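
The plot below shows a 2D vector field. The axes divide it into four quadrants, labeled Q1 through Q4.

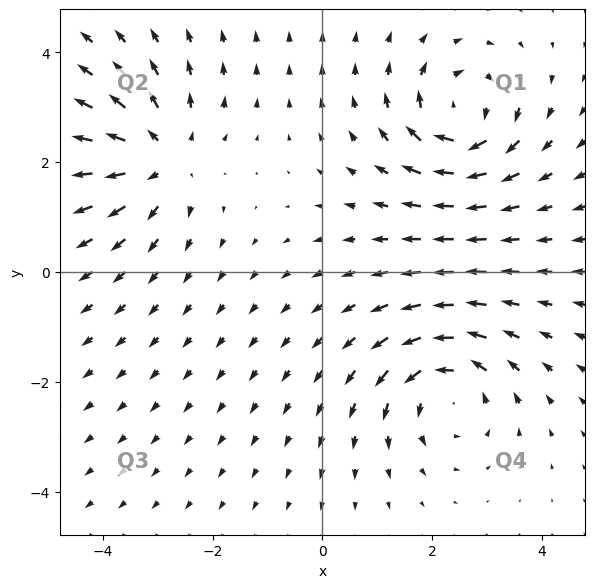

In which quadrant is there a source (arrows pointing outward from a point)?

The source sits at approximately (-2.9, 2.1), which lies in quadrant Q2. The divergence there is about +5, positive as expected for a source.

Q2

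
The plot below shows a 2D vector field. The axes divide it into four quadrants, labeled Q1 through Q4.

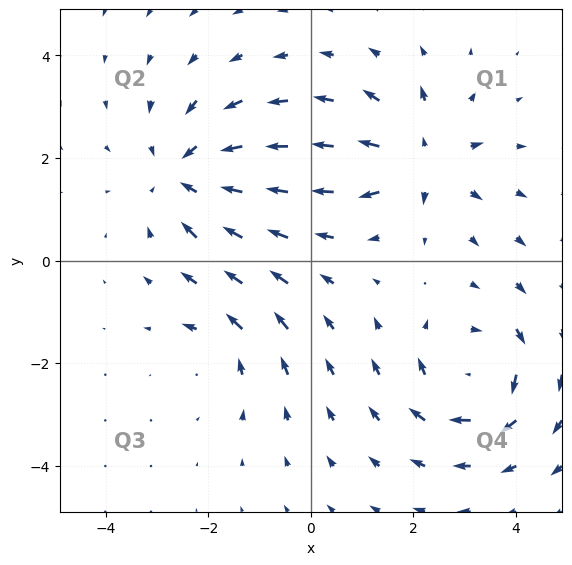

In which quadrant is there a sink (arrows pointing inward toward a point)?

Q2

The sink sits at approximately (-2.4, 1.7), which lies in quadrant Q2. The divergence there is about -4, negative as expected for a sink.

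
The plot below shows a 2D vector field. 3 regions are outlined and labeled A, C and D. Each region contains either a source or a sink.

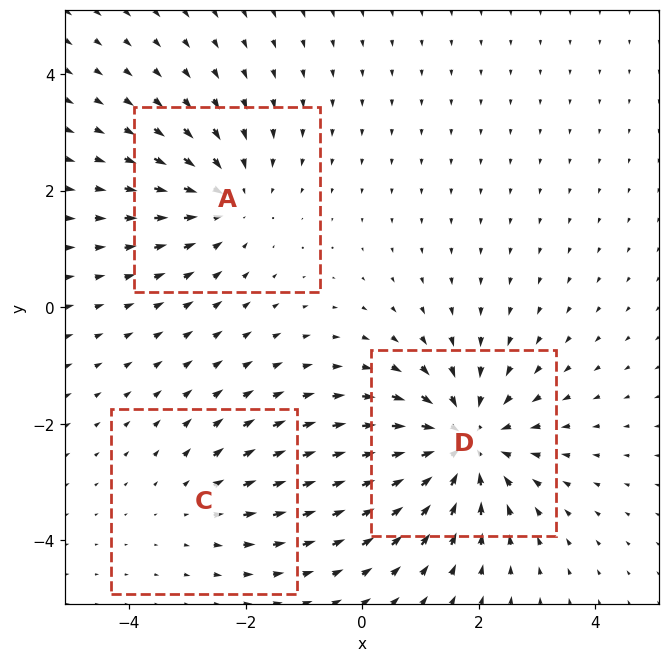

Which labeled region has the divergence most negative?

D

Divergence at each region's feature centre — A: about -3, C: about +2, D: about -5. Region D is most negative.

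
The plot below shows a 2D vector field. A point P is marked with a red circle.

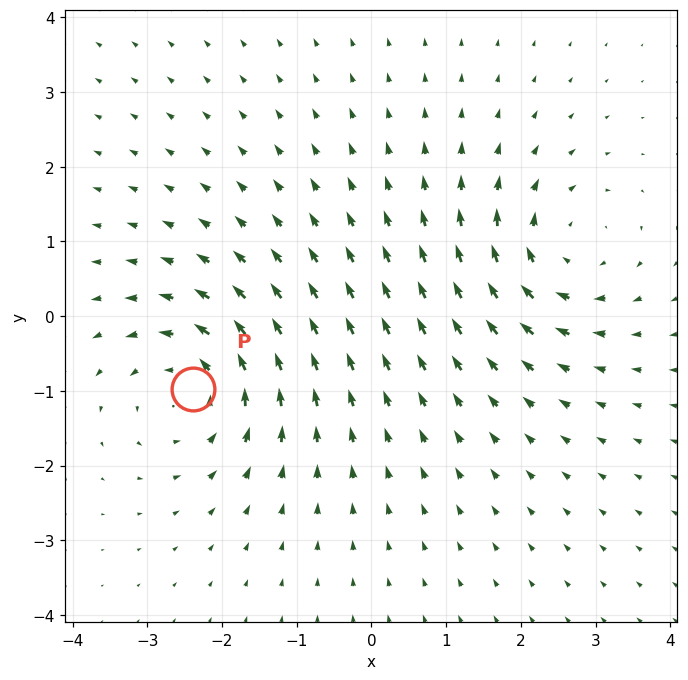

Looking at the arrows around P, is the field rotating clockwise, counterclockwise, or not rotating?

counterclockwise

Near P at (-2.4, -1.0) the arrows circulate counterclockwise. The curl (z-component) there is about +5; positive curl means counterclockwise rotation.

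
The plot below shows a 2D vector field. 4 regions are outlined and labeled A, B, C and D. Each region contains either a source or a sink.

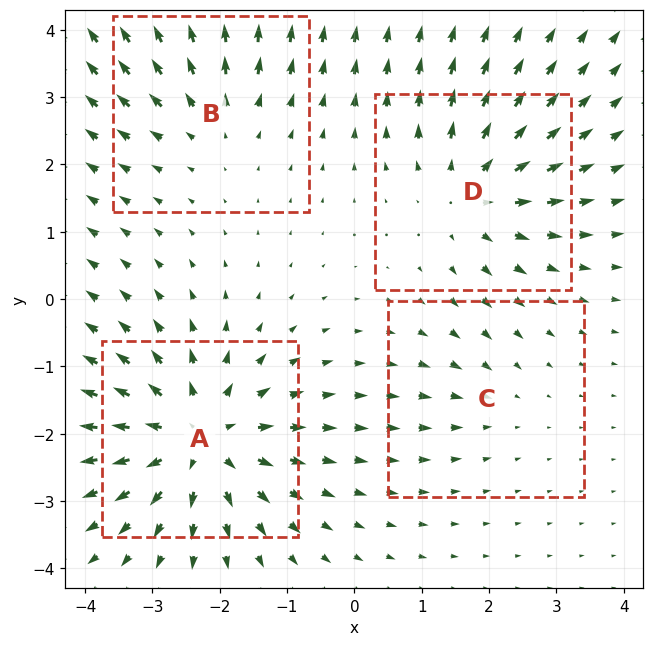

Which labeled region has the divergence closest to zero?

C

Divergence at each region's feature centre — A: about +7, B: about +3, C: about -2, D: about +5. Region C is closest to zero.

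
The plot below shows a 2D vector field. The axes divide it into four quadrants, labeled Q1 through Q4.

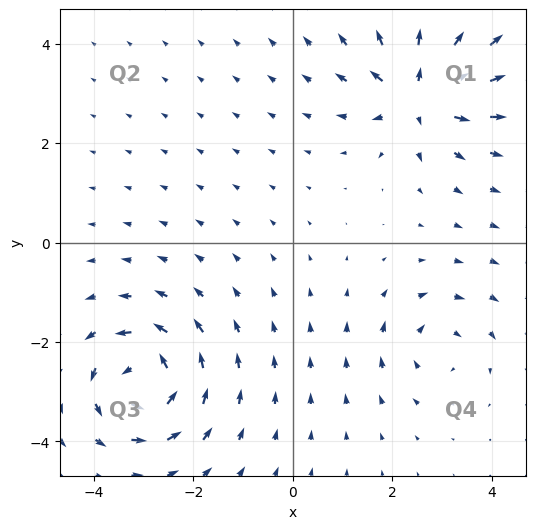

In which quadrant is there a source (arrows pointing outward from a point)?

Q1

The source sits at approximately (2.5, 3.0), which lies in quadrant Q1. The divergence there is about +6, positive as expected for a source.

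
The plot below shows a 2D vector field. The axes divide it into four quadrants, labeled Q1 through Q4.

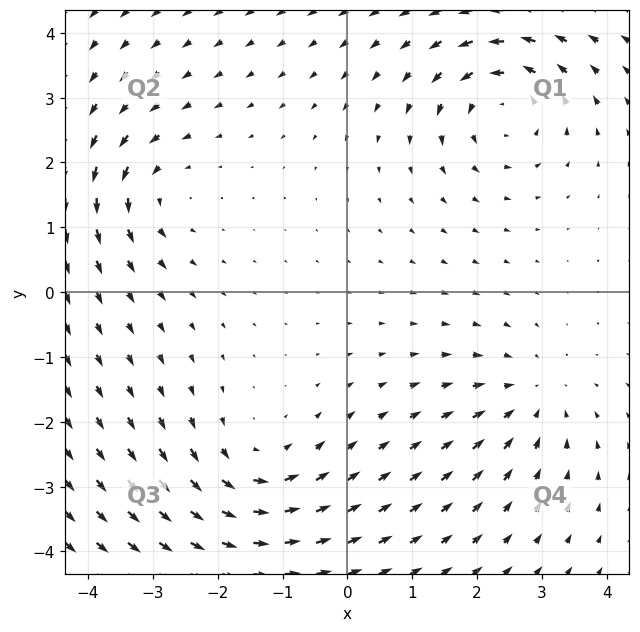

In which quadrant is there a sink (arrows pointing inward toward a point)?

The sink sits at approximately (2.9, -1.6), which lies in quadrant Q4. The divergence there is about -4, negative as expected for a sink.

Q4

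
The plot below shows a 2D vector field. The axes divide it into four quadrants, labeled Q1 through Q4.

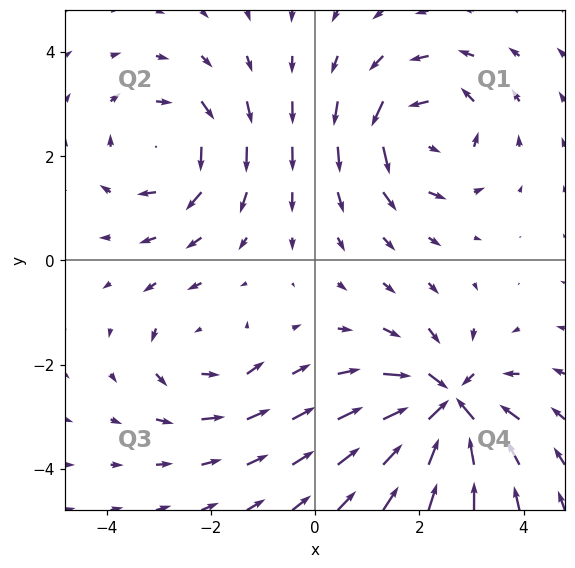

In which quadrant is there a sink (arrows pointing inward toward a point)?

Q4

The sink sits at approximately (2.5, -2.8), which lies in quadrant Q4. The divergence there is about -6, negative as expected for a sink.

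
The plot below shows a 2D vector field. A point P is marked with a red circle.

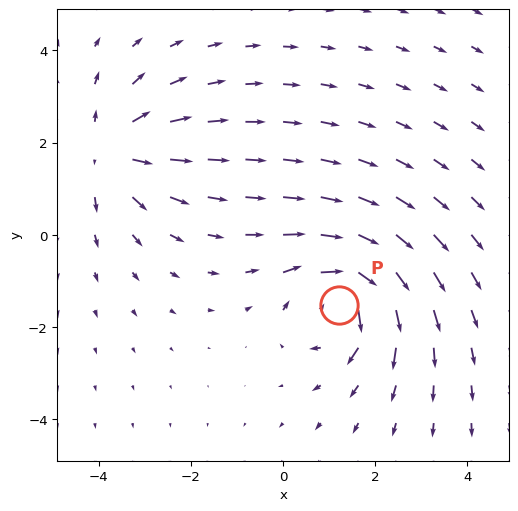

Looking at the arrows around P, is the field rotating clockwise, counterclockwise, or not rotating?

clockwise

Near P at (1.2, -1.5) the arrows circulate clockwise. The curl (z-component) there is about -4; negative curl means clockwise rotation.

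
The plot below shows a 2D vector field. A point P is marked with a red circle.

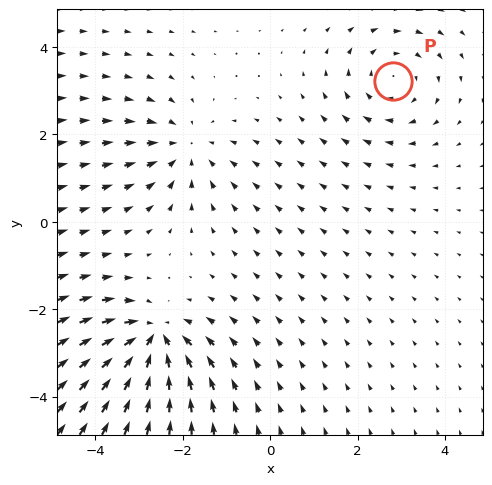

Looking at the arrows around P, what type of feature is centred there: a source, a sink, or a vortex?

vortex

At P (2.8, 3.2) the arrows circulate clockwise. Divergence ≈0, curl about -3 — near-zero divergence with nonzero curl is a vortex.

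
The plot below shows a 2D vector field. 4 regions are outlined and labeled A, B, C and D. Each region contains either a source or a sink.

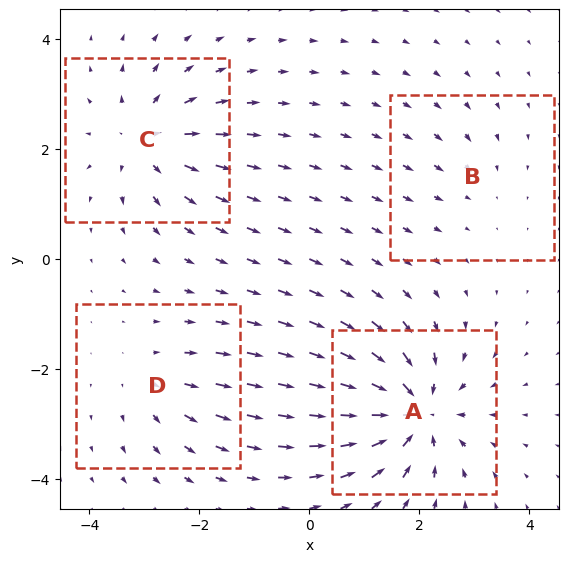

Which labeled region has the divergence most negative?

A

Divergence at each region's feature centre — A: about -8, B: about -2, C: about +6, D: about +4. Region A is most negative.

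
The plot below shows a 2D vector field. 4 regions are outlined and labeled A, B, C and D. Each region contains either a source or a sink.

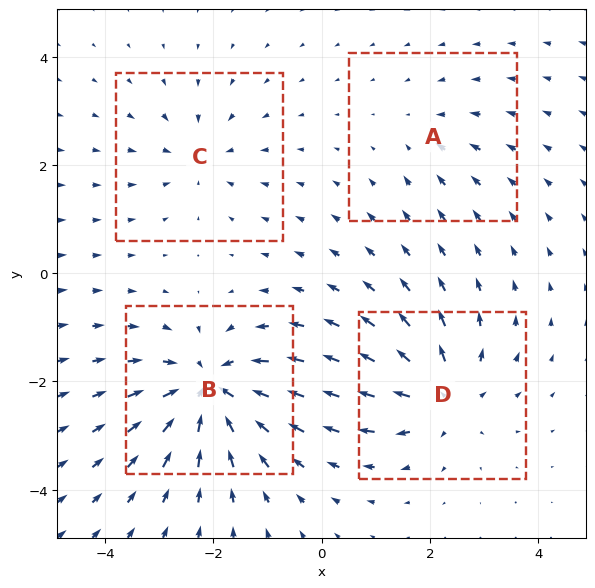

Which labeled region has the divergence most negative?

B

Divergence at each region's feature centre — A: about -2, B: about -7, C: about -4, D: about +5. Region B is most negative.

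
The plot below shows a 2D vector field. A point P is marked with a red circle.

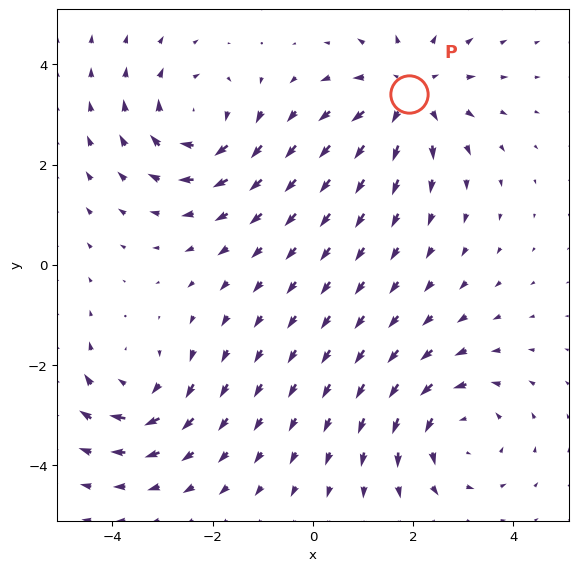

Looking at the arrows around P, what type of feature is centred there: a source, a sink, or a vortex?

At P (1.9, 3.4) the arrows spread outward. Divergence about +3, curl ≈0 — positive divergence with near-zero curl is a source.

source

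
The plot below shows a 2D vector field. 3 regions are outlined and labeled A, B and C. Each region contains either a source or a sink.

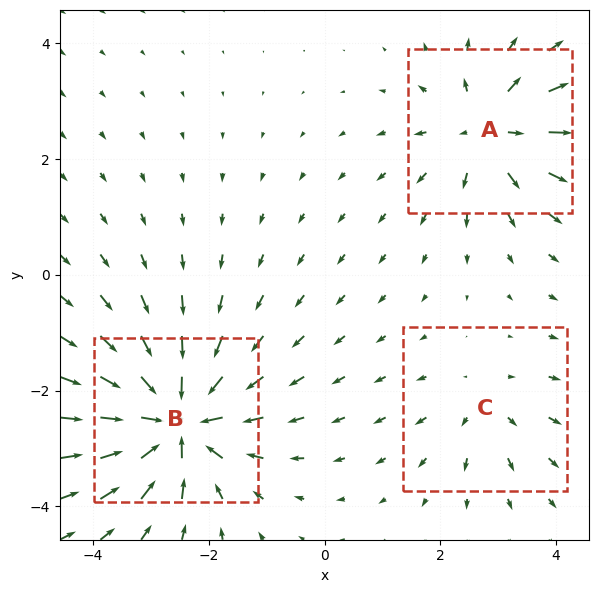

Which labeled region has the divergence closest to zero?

C

Divergence at each region's feature centre — A: about +4, B: about -6, C: about +2. Region C is closest to zero.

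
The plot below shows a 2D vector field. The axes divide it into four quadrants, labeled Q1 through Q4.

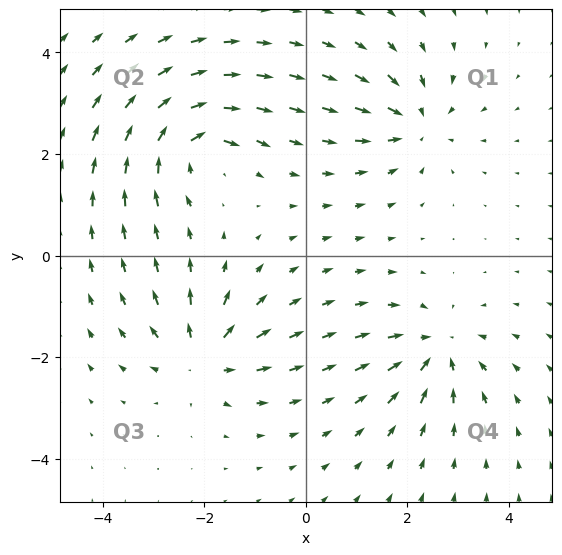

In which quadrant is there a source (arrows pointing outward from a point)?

Q3

The source sits at approximately (-2.0, -2.0), which lies in quadrant Q3. The divergence there is about +5, positive as expected for a source.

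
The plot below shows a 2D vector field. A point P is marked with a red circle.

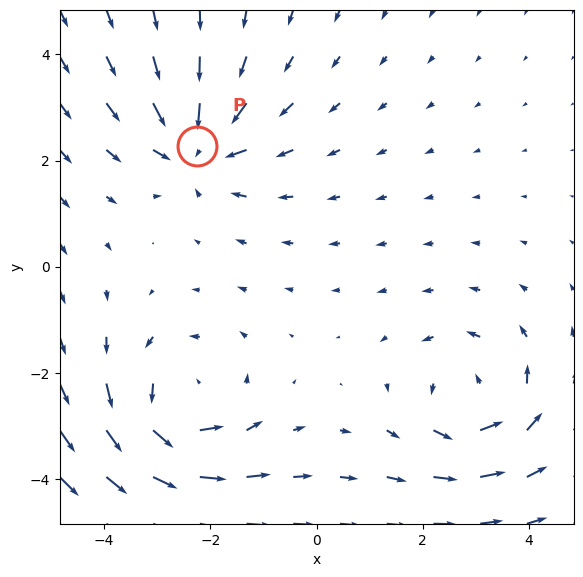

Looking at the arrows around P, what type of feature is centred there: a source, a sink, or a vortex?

At P (-2.3, 2.3) the arrows converge inward. Divergence about -4, curl ≈0 — negative divergence with near-zero curl is a sink.

sink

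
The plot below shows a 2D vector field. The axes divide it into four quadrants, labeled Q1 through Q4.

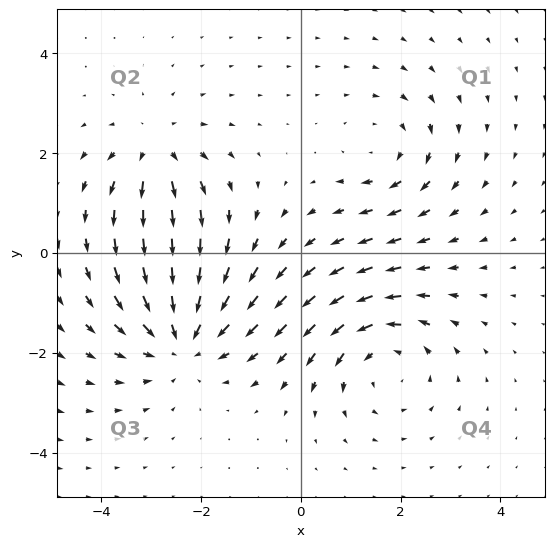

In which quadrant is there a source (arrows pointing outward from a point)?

The source sits at approximately (-2.9, 2.1), which lies in quadrant Q2. The divergence there is about +4, positive as expected for a source.

Q2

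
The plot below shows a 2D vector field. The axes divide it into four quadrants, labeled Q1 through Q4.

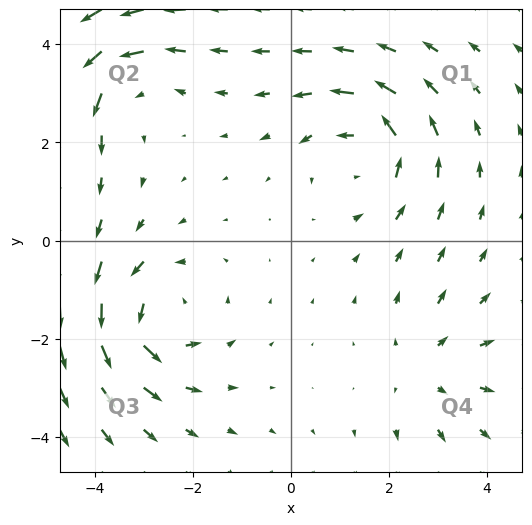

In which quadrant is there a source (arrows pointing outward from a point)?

Q4

The source sits at approximately (2.8, -2.6), which lies in quadrant Q4. The divergence there is about +2, positive as expected for a source.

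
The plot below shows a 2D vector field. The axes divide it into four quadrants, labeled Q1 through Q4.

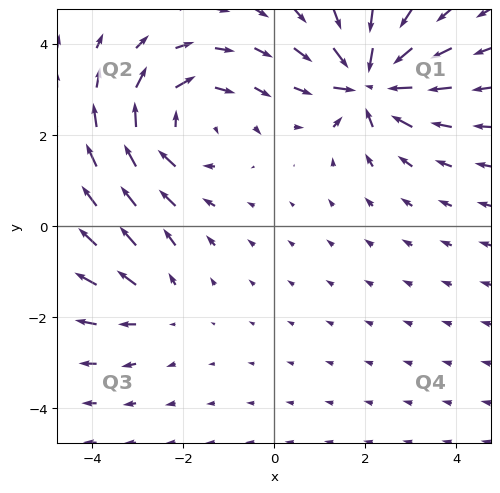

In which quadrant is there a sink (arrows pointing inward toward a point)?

The sink sits at approximately (2.1, 3.2), which lies in quadrant Q1. The divergence there is about -7, negative as expected for a sink.

Q1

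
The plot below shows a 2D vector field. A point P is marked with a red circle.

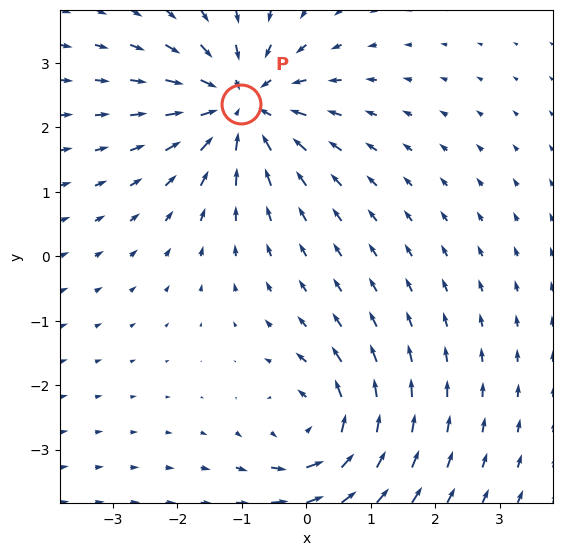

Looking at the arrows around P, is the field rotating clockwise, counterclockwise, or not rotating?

Near P at (-1.0, 2.4) the arrows show no circulation. The curl there is ≈0.

not rotating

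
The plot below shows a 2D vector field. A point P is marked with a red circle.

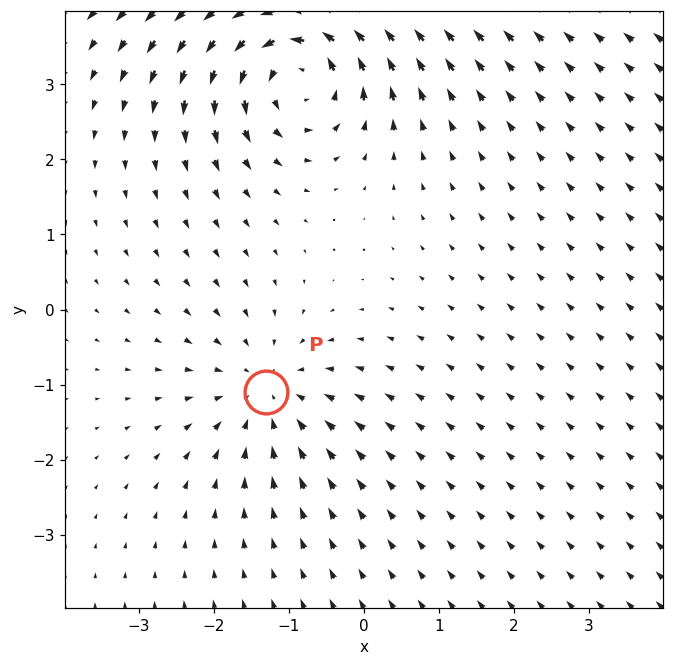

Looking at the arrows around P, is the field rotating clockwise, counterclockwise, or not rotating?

Near P at (-1.3, -1.1) the arrows show no circulation. The curl there is ≈0.

not rotating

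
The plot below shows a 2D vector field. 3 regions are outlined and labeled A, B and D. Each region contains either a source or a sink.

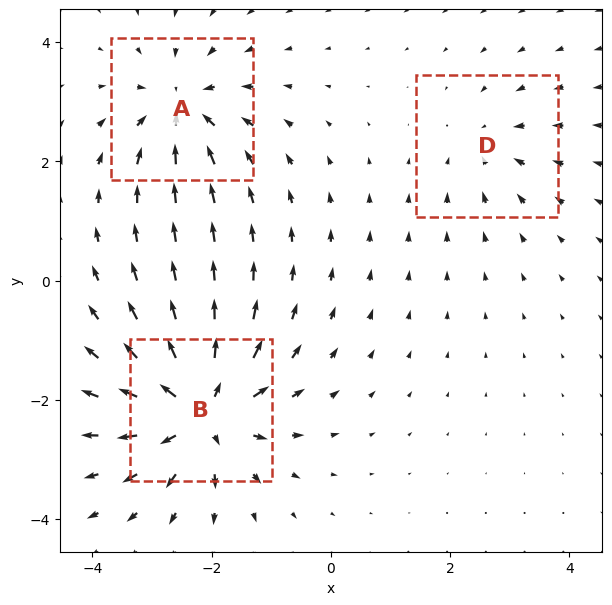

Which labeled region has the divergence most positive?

Divergence at each region's feature centre — A: about -4, B: about +6, D: about -2. Region B is most positive.

B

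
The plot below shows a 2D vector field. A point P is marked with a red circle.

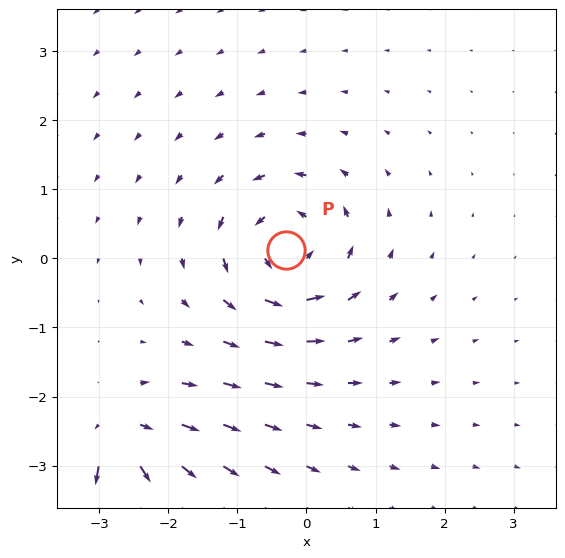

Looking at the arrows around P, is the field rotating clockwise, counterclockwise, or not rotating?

counterclockwise

Near P at (-0.3, 0.1) the arrows circulate counterclockwise. The curl (z-component) there is about +7; positive curl means counterclockwise rotation.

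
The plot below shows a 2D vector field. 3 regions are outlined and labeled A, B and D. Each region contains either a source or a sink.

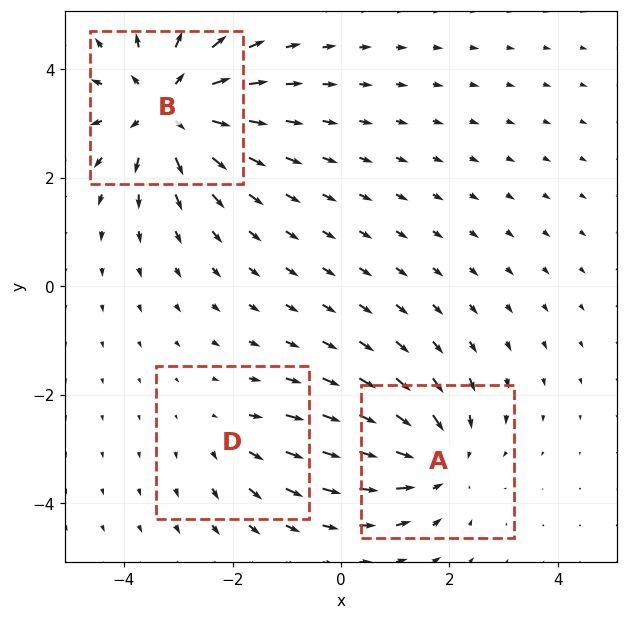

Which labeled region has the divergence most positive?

B

Divergence at each region's feature centre — A: about -3, B: about +4, D: about +2. Region B is most positive.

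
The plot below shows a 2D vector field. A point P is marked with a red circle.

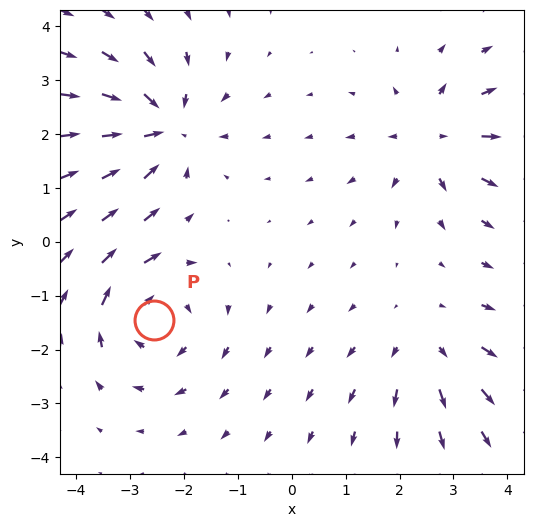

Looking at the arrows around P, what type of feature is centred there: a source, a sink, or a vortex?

At P (-2.6, -1.5) the arrows circulate clockwise. Divergence ≈0, curl about -4 — near-zero divergence with nonzero curl is a vortex.

vortex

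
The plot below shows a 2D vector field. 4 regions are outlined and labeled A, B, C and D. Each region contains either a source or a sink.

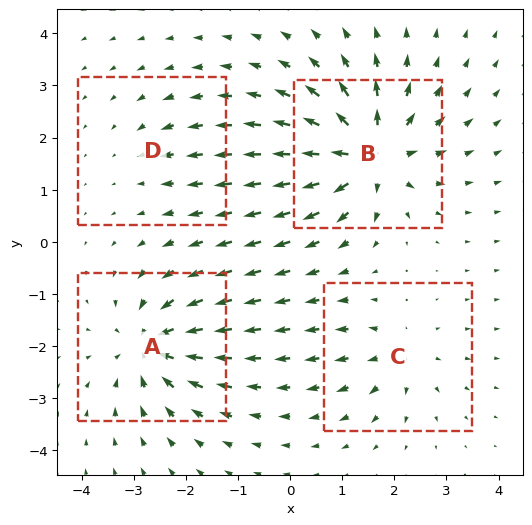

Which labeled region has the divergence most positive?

Divergence at each region's feature centre — A: about -6, B: about +8, C: about +4, D: about -2. Region B is most positive.

B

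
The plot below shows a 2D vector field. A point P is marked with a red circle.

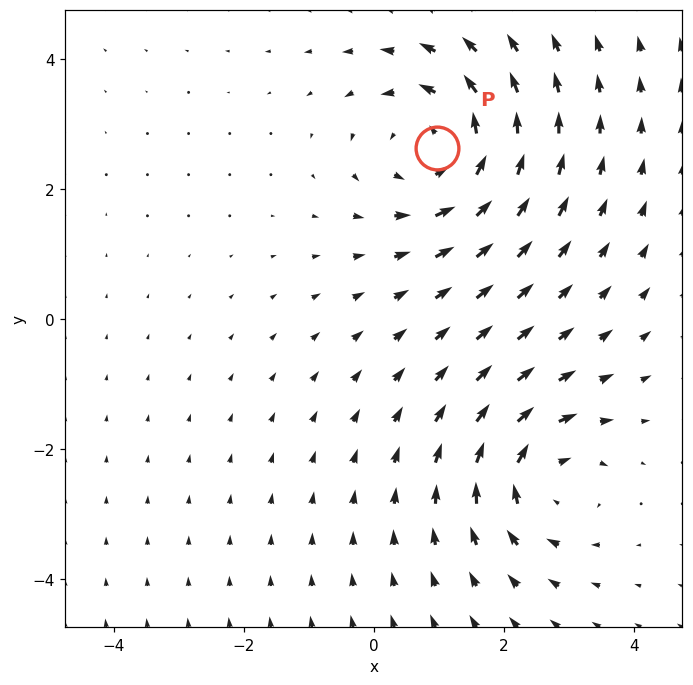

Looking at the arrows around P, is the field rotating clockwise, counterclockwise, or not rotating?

counterclockwise

Near P at (1.0, 2.6) the arrows circulate counterclockwise. The curl (z-component) there is about +4; positive curl means counterclockwise rotation.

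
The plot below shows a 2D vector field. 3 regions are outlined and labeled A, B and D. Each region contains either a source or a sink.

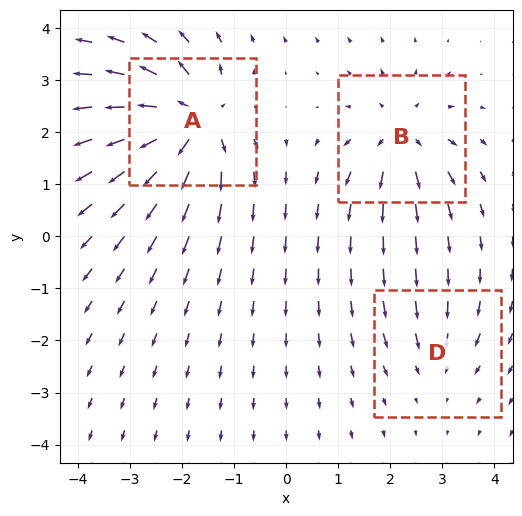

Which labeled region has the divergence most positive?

Divergence at each region's feature centre — A: about +7, B: about +4, D: about -2. Region A is most positive.

A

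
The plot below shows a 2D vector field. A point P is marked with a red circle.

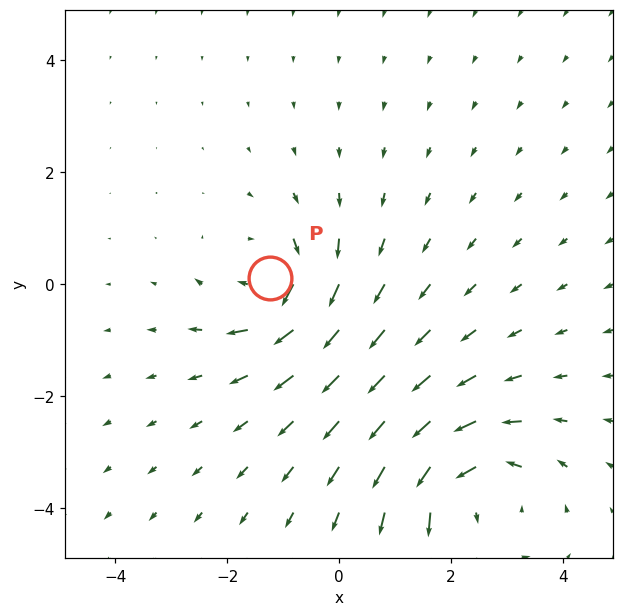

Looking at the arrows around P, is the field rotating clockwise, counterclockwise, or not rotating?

Near P at (-1.2, 0.1) the arrows circulate clockwise. The curl (z-component) there is about -4; negative curl means clockwise rotation.

clockwise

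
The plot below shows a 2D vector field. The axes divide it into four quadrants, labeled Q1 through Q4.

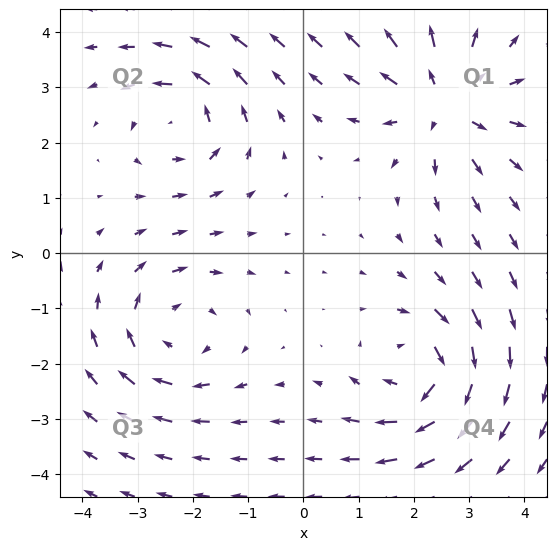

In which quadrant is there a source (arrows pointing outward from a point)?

Q1

The source sits at approximately (2.5, 2.7), which lies in quadrant Q1. The divergence there is about +5, positive as expected for a source.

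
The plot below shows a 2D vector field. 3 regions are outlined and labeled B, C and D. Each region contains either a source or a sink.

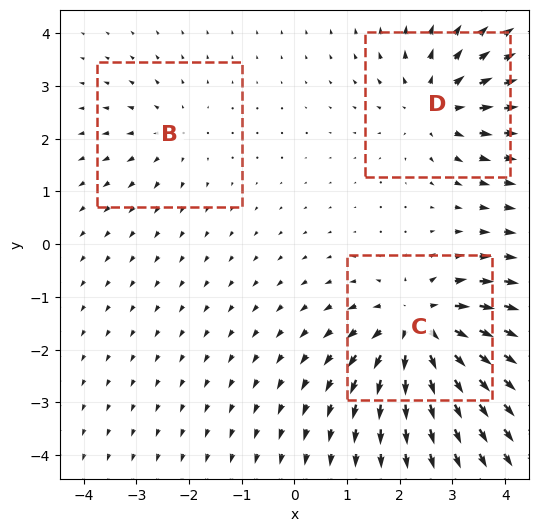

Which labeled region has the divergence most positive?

Divergence at each region's feature centre — B: about +2, C: about +5, D: about +4. Region C is most positive.

C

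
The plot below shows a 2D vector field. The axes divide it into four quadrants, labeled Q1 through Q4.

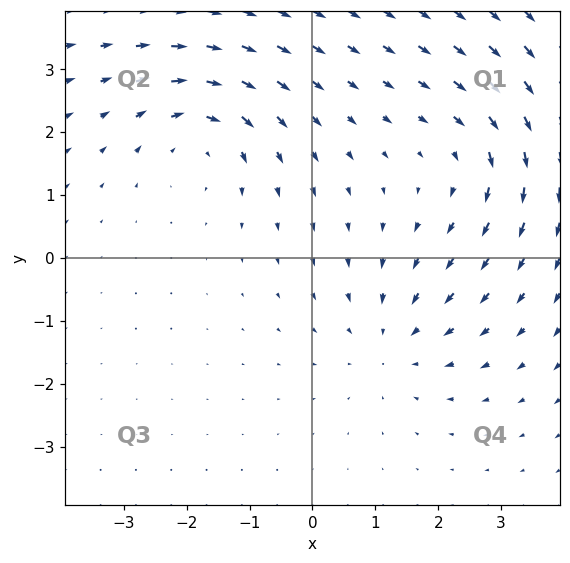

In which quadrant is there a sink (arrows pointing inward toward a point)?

Q4

The sink sits at approximately (1.3, -1.3), which lies in quadrant Q4. The divergence there is about -3, negative as expected for a sink.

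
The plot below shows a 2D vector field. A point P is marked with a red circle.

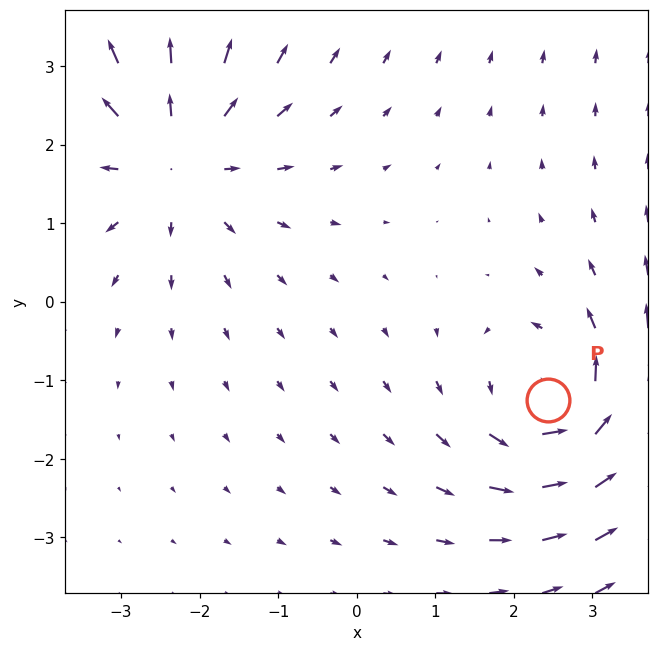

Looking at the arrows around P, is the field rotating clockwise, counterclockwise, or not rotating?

counterclockwise

Near P at (2.4, -1.3) the arrows circulate counterclockwise. The curl (z-component) there is about +5; positive curl means counterclockwise rotation.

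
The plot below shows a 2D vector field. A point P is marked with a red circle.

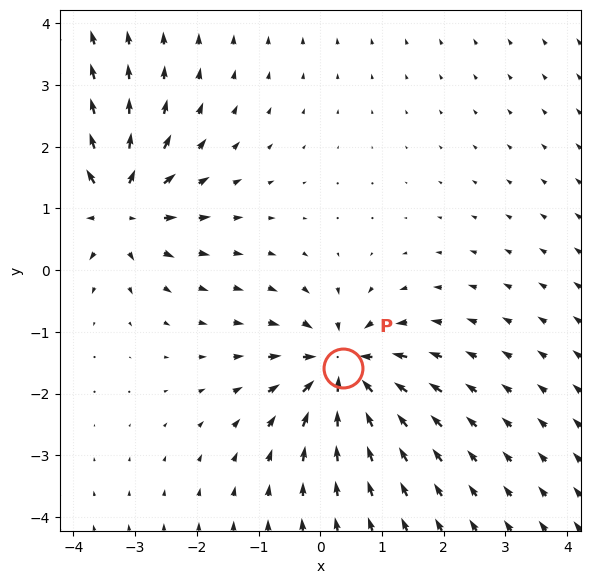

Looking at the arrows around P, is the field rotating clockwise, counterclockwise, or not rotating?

Near P at (0.4, -1.6) the arrows show no circulation. The curl there is ≈0.

not rotating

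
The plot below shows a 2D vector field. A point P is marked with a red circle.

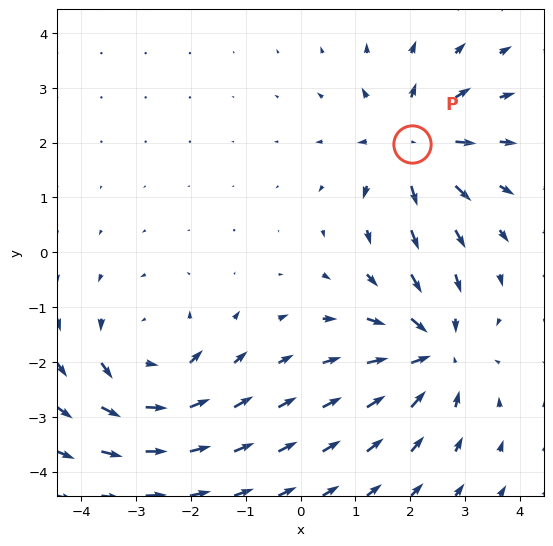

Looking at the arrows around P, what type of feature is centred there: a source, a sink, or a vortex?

source

At P (2.0, 2.0) the arrows spread outward. Divergence about +4, curl ≈0 — positive divergence with near-zero curl is a source.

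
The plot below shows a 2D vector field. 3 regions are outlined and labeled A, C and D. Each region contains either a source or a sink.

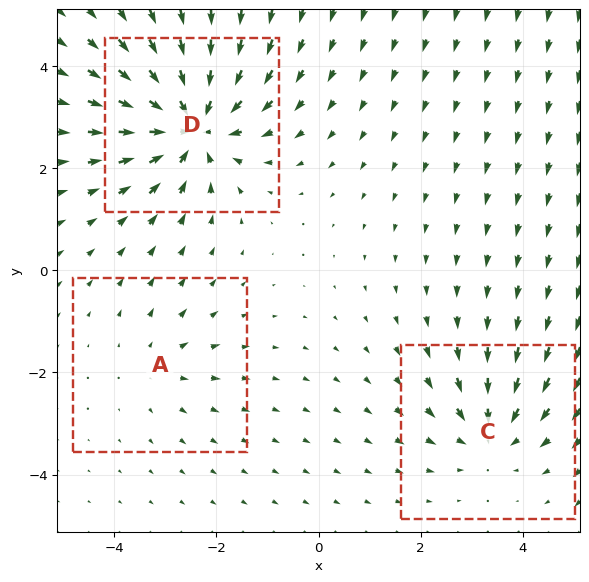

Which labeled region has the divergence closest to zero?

Divergence at each region's feature centre — A: about +2, C: about -3, D: about -5. Region A is closest to zero.

A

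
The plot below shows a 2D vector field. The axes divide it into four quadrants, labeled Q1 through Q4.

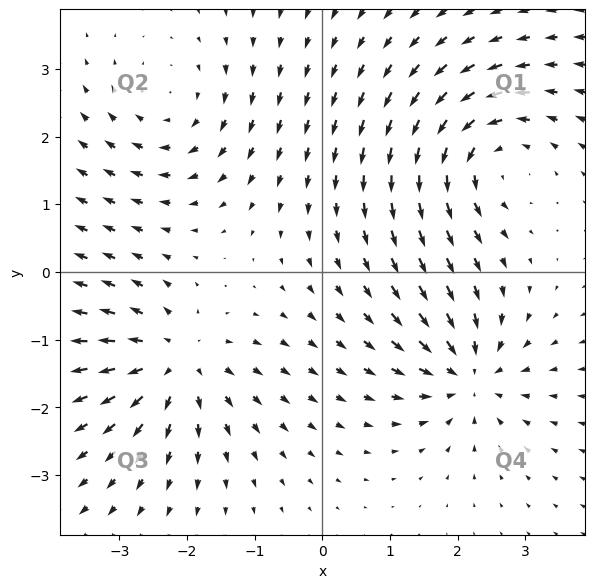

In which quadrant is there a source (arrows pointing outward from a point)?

Q3

The source sits at approximately (-2.2, -1.3), which lies in quadrant Q3. The divergence there is about +5, positive as expected for a source.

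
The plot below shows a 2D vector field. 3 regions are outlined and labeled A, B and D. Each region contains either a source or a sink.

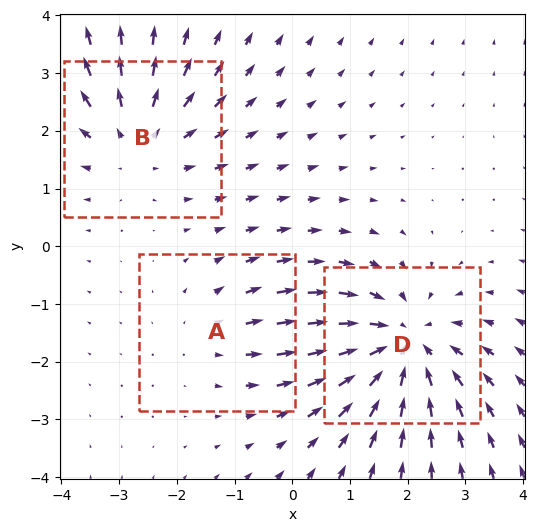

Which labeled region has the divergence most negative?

D

Divergence at each region's feature centre — A: about +2, B: about +3, D: about -4. Region D is most negative.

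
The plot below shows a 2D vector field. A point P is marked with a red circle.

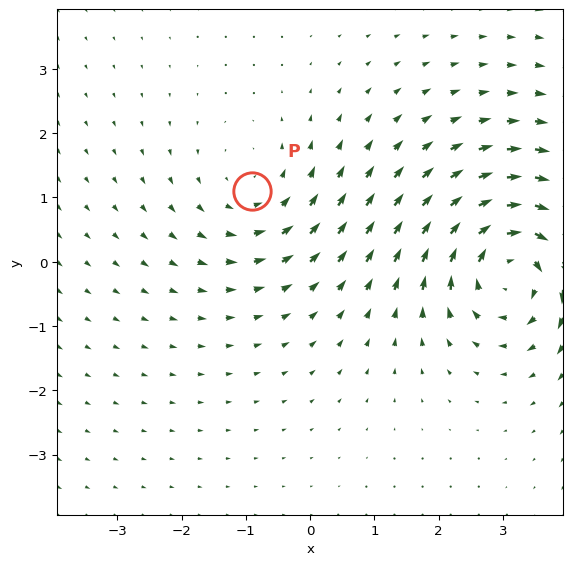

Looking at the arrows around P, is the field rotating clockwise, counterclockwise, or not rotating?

Near P at (-0.9, 1.1) the arrows circulate counterclockwise. The curl (z-component) there is about +2; positive curl means counterclockwise rotation.

counterclockwise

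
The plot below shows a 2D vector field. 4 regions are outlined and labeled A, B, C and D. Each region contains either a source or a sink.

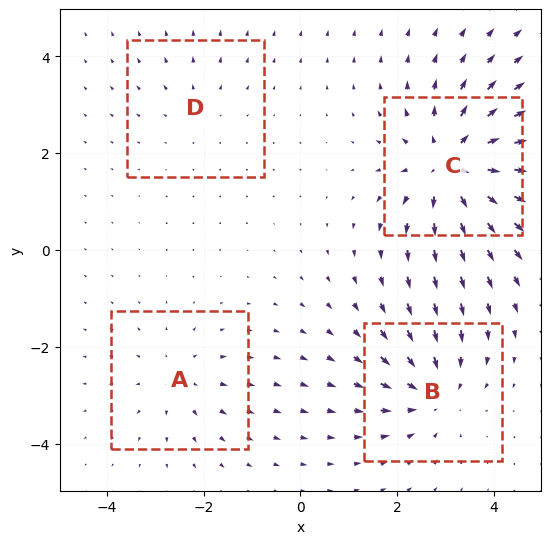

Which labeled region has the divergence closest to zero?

D

Divergence at each region's feature centre — A: about +3, B: about -5, C: about +7, D: about +2. Region D is closest to zero.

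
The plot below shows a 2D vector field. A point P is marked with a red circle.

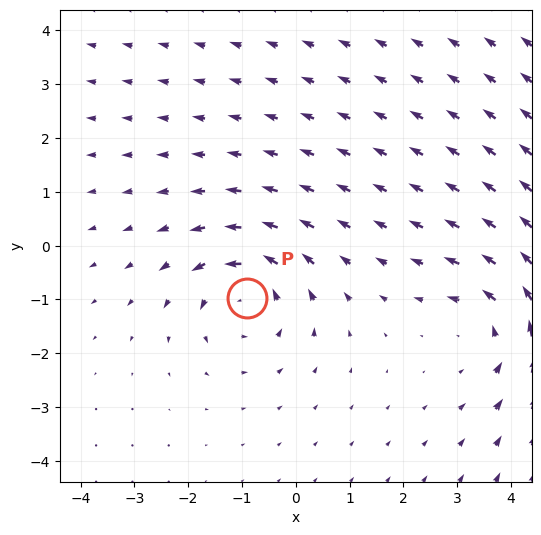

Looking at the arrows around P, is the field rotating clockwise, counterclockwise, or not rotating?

counterclockwise

Near P at (-0.9, -1.0) the arrows circulate counterclockwise. The curl (z-component) there is about +4; positive curl means counterclockwise rotation.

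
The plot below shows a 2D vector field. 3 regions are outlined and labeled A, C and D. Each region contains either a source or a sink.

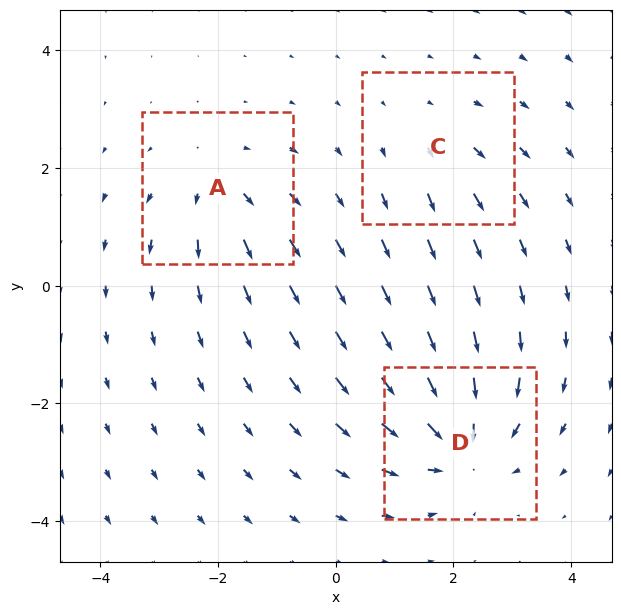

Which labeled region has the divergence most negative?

D

Divergence at each region's feature centre — A: about +3, C: about +2, D: about -5. Region D is most negative.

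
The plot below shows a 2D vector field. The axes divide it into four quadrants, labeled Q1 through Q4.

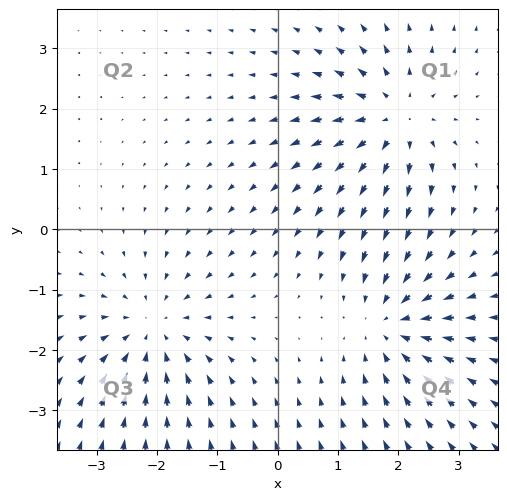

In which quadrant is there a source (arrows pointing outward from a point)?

Q1

The source sits at approximately (1.9, 1.8), which lies in quadrant Q1. The divergence there is about +5, positive as expected for a source.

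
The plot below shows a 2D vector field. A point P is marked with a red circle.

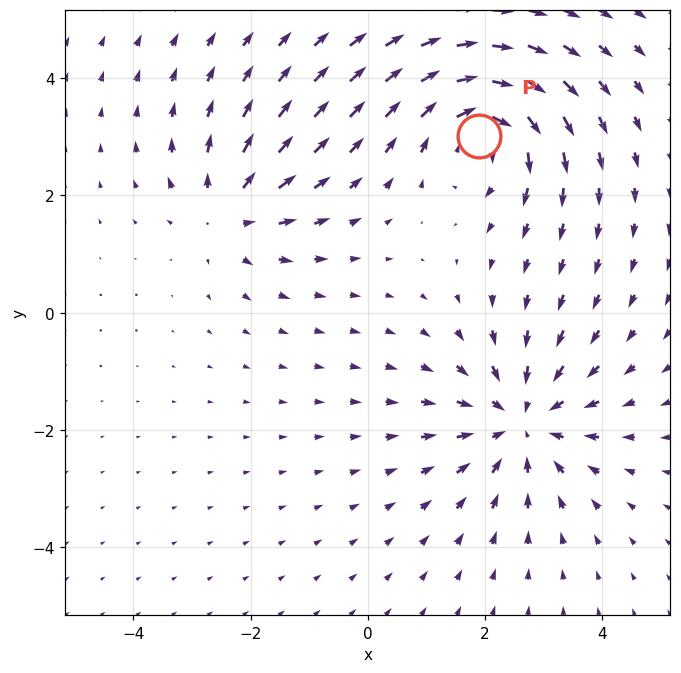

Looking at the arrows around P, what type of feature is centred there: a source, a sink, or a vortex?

vortex

At P (1.9, 3.0) the arrows circulate clockwise. Divergence ≈0, curl about -5 — near-zero divergence with nonzero curl is a vortex.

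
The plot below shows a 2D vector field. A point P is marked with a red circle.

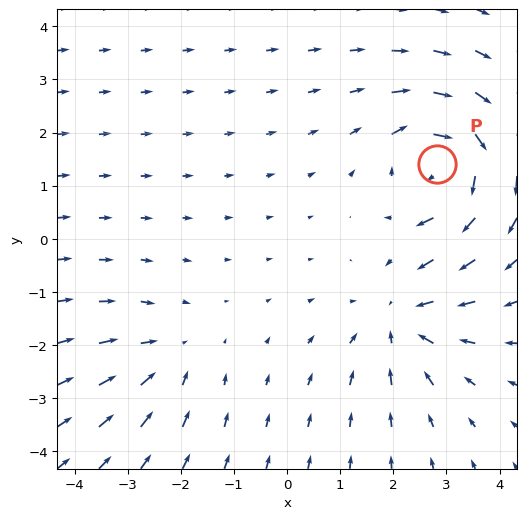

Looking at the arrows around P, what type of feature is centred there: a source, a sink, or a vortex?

At P (2.8, 1.4) the arrows circulate clockwise. Divergence ≈0, curl about -7 — near-zero divergence with nonzero curl is a vortex.

vortex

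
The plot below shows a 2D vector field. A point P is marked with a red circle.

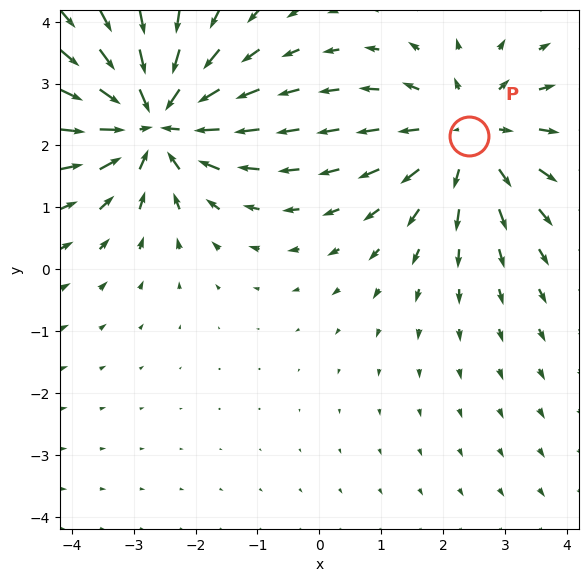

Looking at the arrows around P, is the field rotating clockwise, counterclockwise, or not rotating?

not rotating

Near P at (2.4, 2.2) the arrows show no circulation. The curl there is ≈0.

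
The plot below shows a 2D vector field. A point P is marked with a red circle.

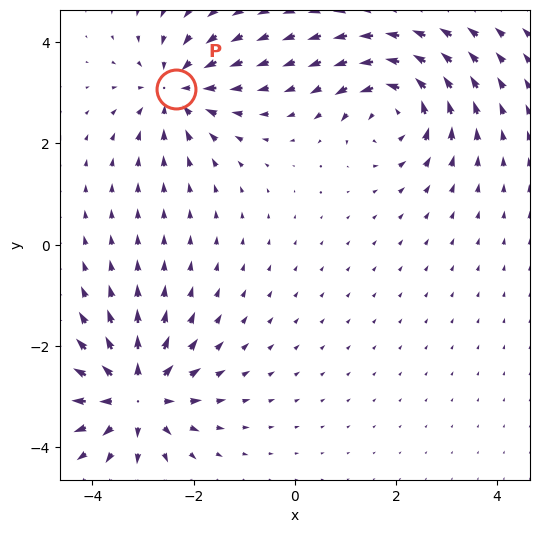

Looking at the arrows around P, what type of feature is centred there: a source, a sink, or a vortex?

sink

At P (-2.4, 3.1) the arrows converge inward. Divergence about -3, curl ≈0 — negative divergence with near-zero curl is a sink.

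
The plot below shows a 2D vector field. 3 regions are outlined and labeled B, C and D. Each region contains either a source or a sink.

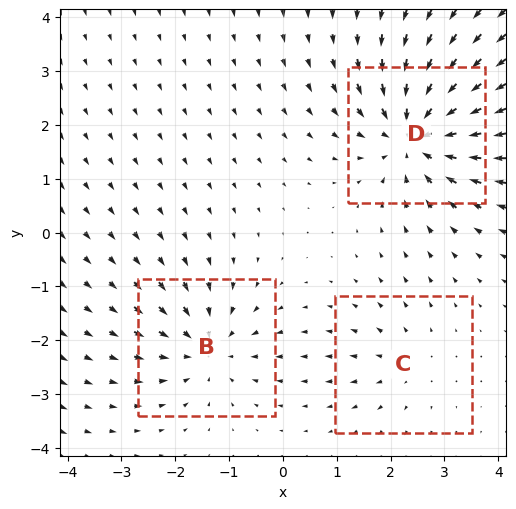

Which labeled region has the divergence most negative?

Divergence at each region's feature centre — B: about -4, C: about +2, D: about -5. Region D is most negative.

D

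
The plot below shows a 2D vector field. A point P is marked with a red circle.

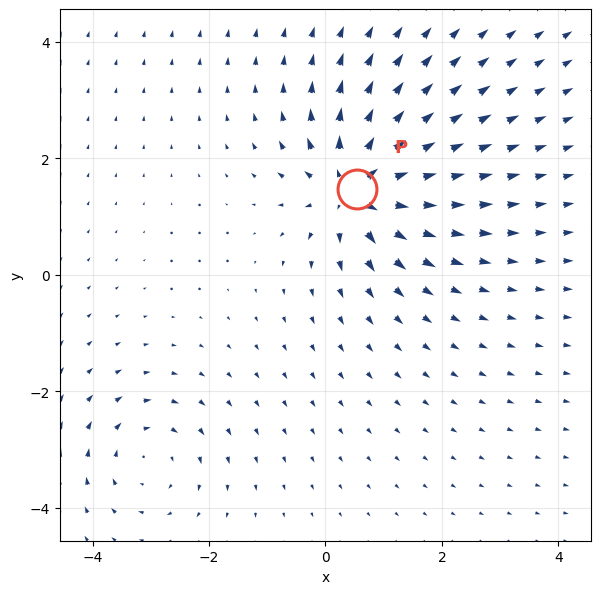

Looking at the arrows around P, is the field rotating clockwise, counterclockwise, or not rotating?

Near P at (0.5, 1.5) the arrows show no circulation. The curl there is ≈0.

not rotating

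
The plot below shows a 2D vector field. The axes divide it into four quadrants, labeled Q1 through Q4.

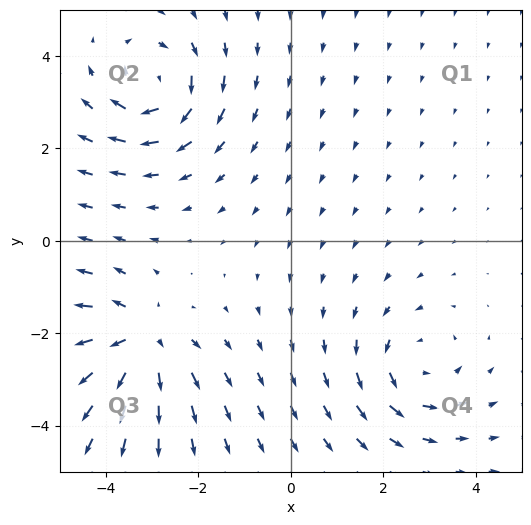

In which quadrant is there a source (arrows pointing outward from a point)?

The source sits at approximately (-3.3, -2.2), which lies in quadrant Q3. The divergence there is about +5, positive as expected for a source.

Q3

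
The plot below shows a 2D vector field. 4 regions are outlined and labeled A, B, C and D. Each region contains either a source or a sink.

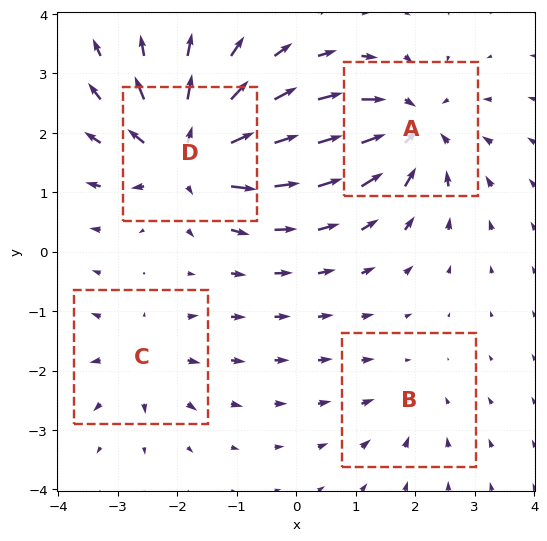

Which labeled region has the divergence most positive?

D

Divergence at each region's feature centre — A: about -6, B: about -2, C: about +3, D: about +8. Region D is most positive.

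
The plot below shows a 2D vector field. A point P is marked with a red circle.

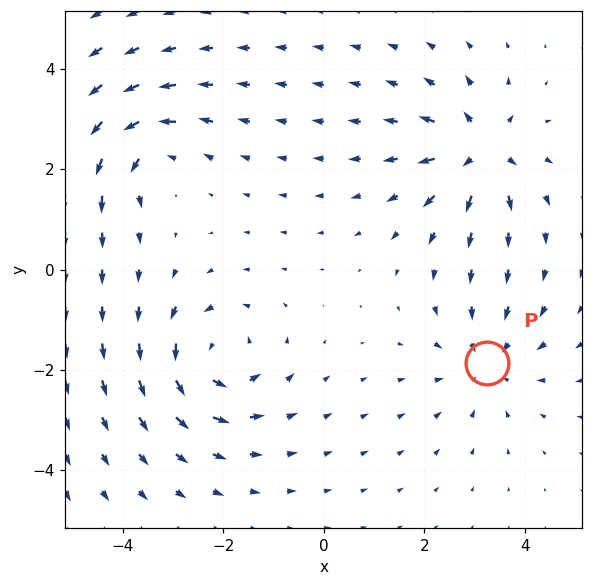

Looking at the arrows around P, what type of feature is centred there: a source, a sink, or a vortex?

sink

At P (3.3, -1.9) the arrows converge inward. Divergence about -4, curl ≈0 — negative divergence with near-zero curl is a sink.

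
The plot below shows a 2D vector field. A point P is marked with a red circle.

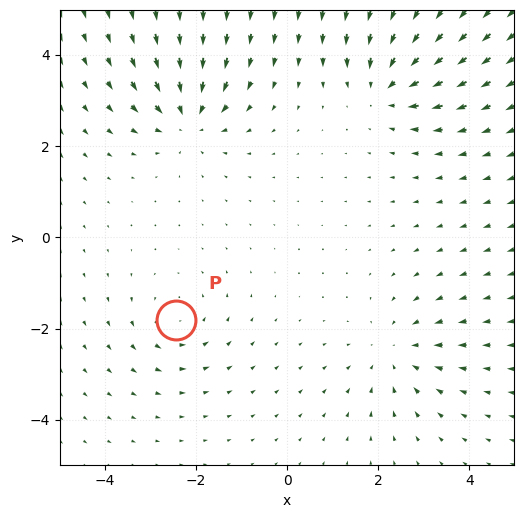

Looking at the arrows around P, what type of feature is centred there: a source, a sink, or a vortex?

At P (-2.4, -1.8) the arrows circulate counterclockwise. Divergence ≈0, curl about +3 — near-zero divergence with nonzero curl is a vortex.

vortex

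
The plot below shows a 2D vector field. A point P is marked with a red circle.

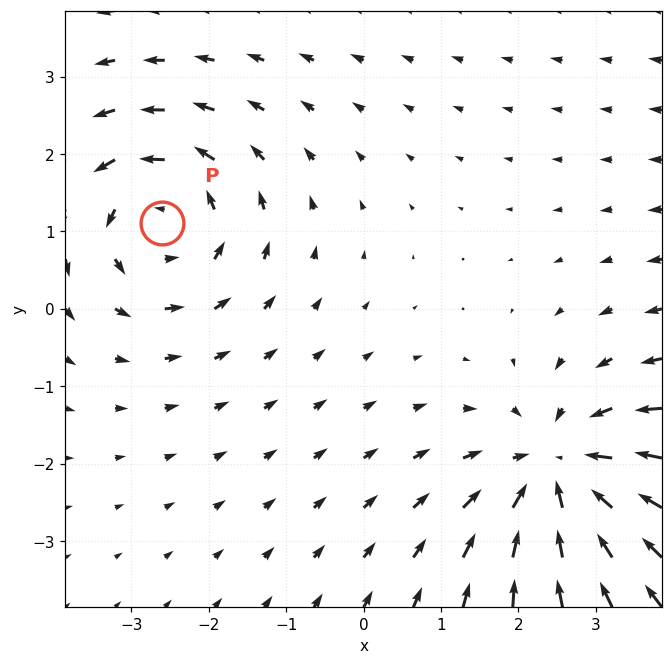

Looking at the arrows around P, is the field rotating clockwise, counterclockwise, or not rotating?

Near P at (-2.6, 1.1) the arrows circulate counterclockwise. The curl (z-component) there is about +4; positive curl means counterclockwise rotation.

counterclockwise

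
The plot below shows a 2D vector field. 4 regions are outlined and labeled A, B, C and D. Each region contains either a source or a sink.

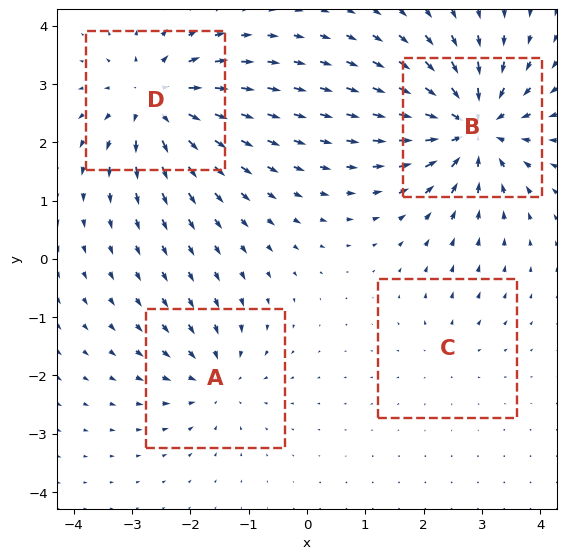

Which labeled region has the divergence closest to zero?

Divergence at each region's feature centre — A: about -4, B: about -8, C: about +2, D: about +6. Region C is closest to zero.

C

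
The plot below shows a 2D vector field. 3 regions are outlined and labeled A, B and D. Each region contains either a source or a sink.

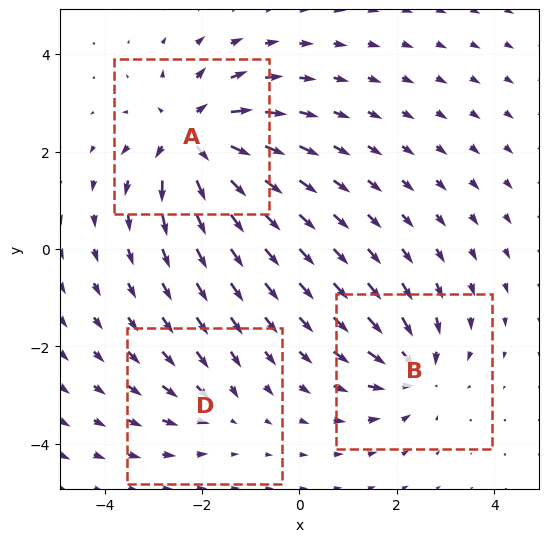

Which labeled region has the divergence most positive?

Divergence at each region's feature centre — A: about +6, B: about -4, D: about -2. Region A is most positive.

A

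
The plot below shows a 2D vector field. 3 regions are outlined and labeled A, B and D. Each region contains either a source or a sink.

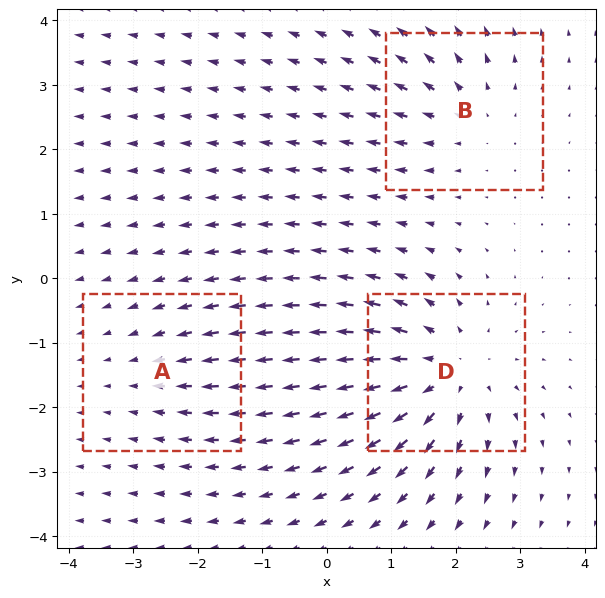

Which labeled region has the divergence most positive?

Divergence at each region's feature centre — A: about -2, B: about +3, D: about +5. Region D is most positive.

D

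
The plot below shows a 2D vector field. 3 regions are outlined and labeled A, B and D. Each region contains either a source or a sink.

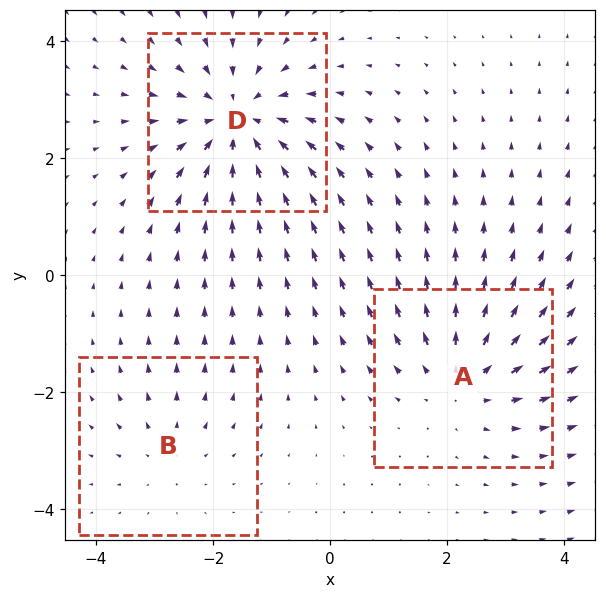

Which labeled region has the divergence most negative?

Divergence at each region's feature centre — A: about +3, B: about +2, D: about -4. Region D is most negative.

D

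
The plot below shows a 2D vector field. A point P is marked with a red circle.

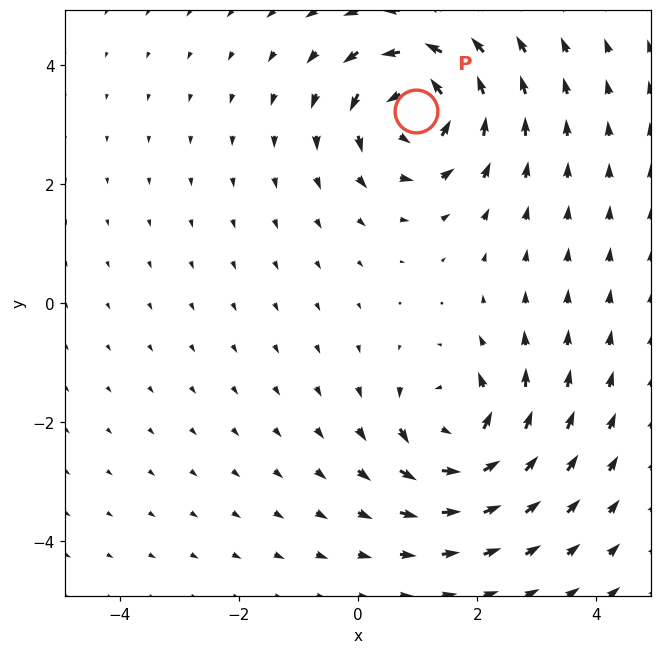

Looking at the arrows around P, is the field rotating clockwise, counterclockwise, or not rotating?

Near P at (1.0, 3.2) the arrows circulate counterclockwise. The curl (z-component) there is about +5; positive curl means counterclockwise rotation.

counterclockwise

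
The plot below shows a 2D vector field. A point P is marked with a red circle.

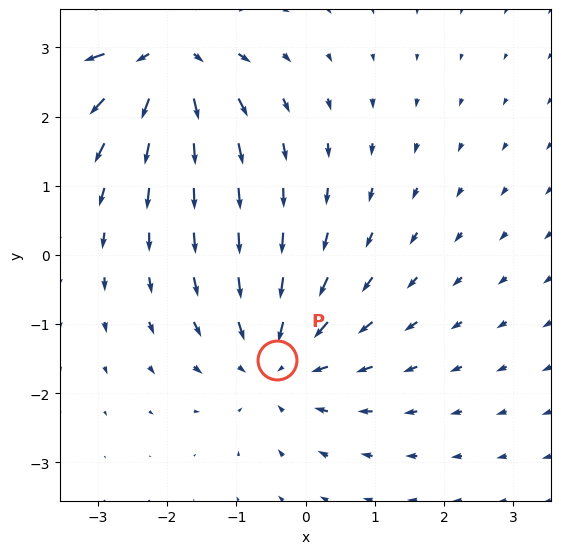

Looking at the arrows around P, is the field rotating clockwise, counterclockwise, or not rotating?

Near P at (-0.4, -1.5) the arrows show no circulation. The curl there is ≈0.

not rotating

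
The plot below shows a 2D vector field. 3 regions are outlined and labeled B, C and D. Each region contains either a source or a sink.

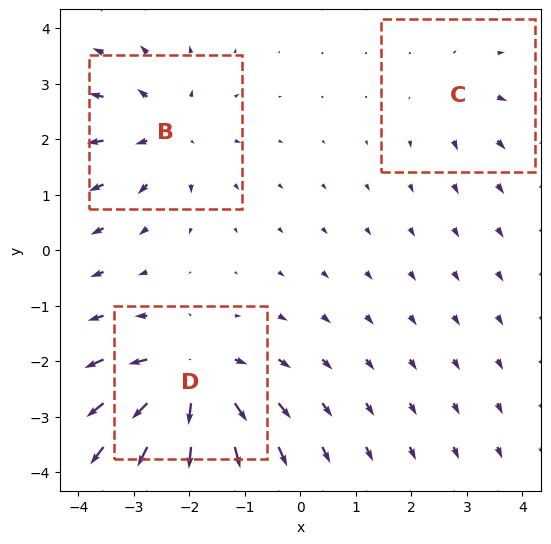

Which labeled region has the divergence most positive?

Divergence at each region's feature centre — B: about +4, C: about +2, D: about +6. Region D is most positive.

D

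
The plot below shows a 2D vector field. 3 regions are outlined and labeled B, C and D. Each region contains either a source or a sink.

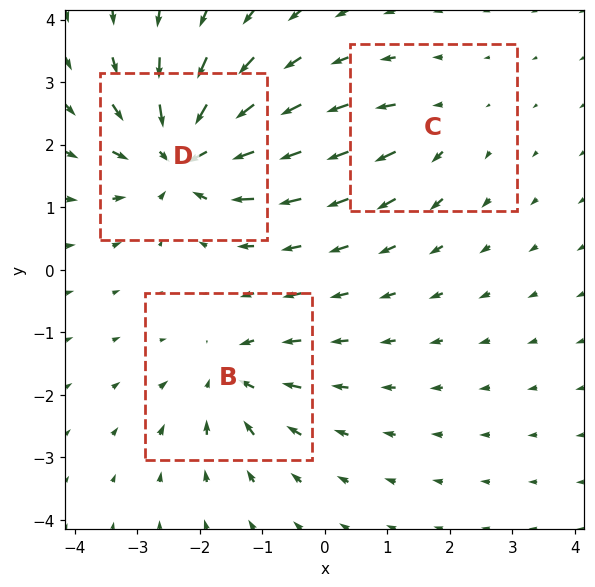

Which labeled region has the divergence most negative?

Divergence at each region's feature centre — B: about -4, C: about +2, D: about -6. Region D is most negative.

D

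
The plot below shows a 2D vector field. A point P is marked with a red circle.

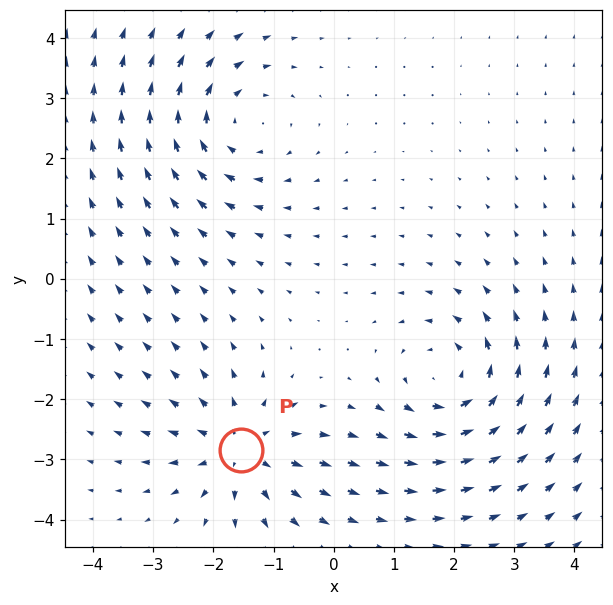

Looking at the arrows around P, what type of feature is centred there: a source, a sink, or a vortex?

At P (-1.5, -2.8) the arrows spread outward. Divergence about +4, curl ≈0 — positive divergence with near-zero curl is a source.

source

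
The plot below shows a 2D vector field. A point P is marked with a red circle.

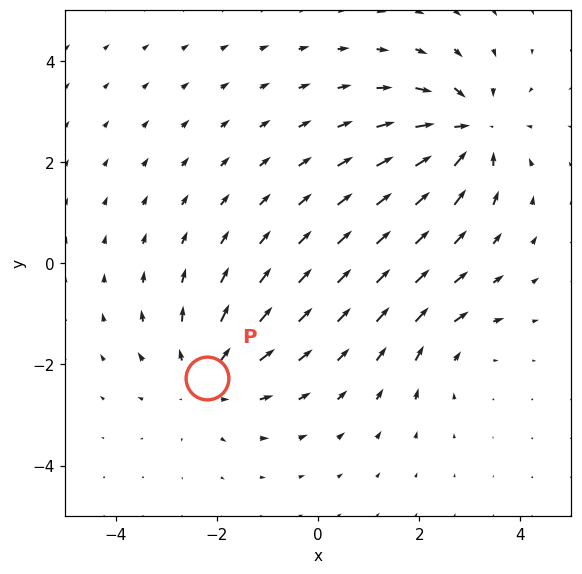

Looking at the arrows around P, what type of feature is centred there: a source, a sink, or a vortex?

At P (-2.2, -2.3) the arrows spread outward. Divergence about +3, curl ≈0 — positive divergence with near-zero curl is a source.

source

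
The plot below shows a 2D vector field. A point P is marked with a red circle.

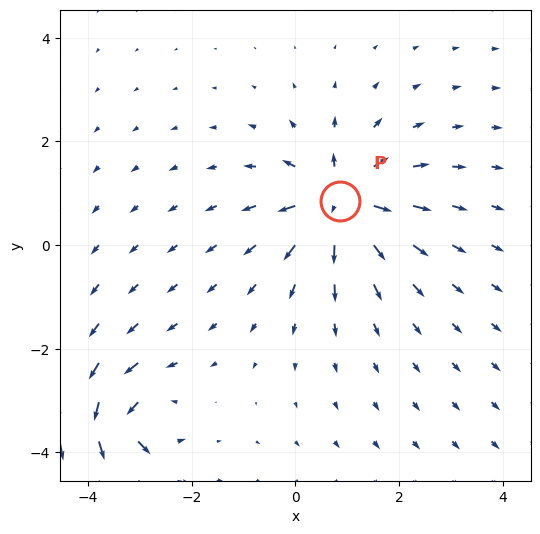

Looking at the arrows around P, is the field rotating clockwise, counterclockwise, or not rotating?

Near P at (0.9, 0.8) the arrows show no circulation. The curl there is ≈0.

not rotating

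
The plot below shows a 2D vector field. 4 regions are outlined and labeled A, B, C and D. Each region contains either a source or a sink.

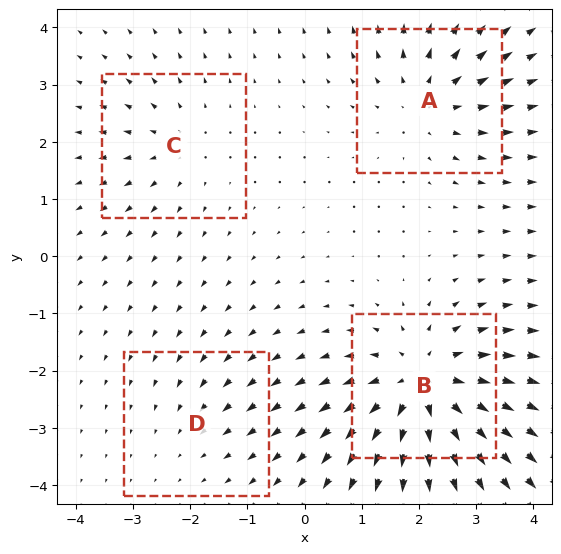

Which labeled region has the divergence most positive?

Divergence at each region's feature centre — A: about +4, B: about +7, C: about +3, D: about -2. Region B is most positive.

B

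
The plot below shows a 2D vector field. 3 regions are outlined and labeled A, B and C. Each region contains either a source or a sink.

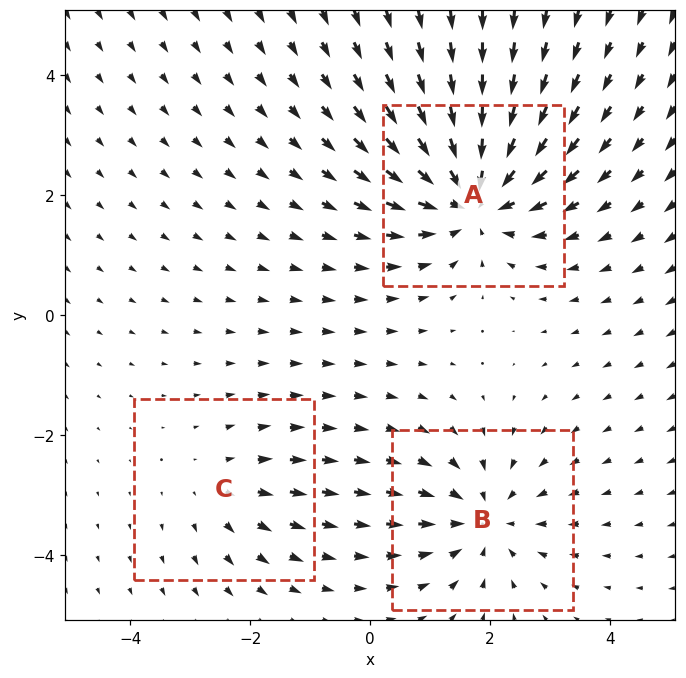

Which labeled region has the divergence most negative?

Divergence at each region's feature centre — A: about -5, B: about -3, C: about +2. Region A is most negative.

A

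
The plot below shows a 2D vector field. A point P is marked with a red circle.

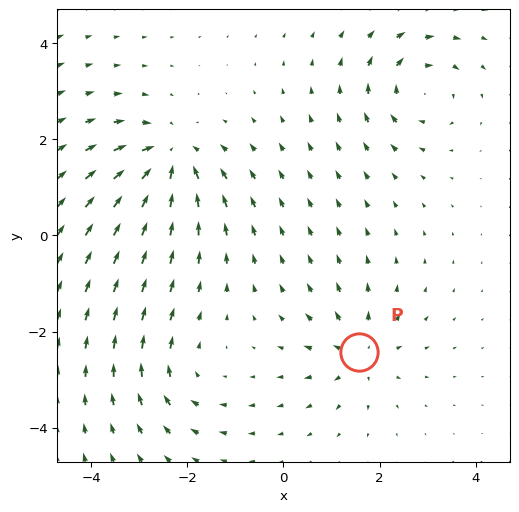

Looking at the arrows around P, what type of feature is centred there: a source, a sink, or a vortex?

At P (1.6, -2.4) the arrows spread outward. Divergence about +3, curl ≈0 — positive divergence with near-zero curl is a source.

source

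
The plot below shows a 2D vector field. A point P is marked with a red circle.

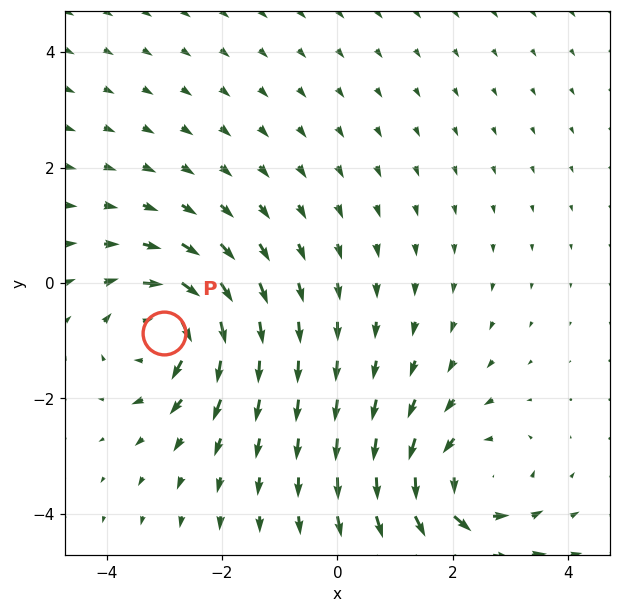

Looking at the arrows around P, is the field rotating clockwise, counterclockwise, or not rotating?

clockwise

Near P at (-3.0, -0.9) the arrows circulate clockwise. The curl (z-component) there is about -4; negative curl means clockwise rotation.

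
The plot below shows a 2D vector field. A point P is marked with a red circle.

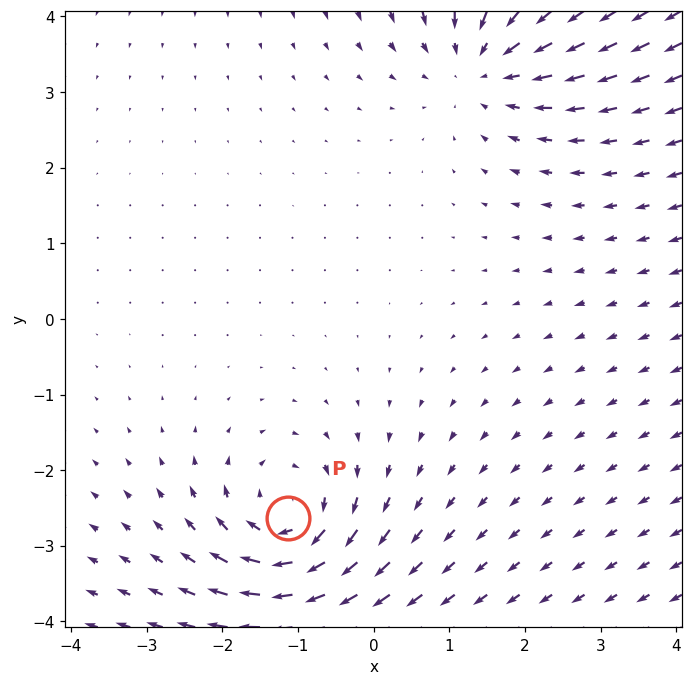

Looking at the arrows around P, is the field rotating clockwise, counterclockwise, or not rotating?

Near P at (-1.1, -2.6) the arrows circulate clockwise. The curl (z-component) there is about -4; negative curl means clockwise rotation.

clockwise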